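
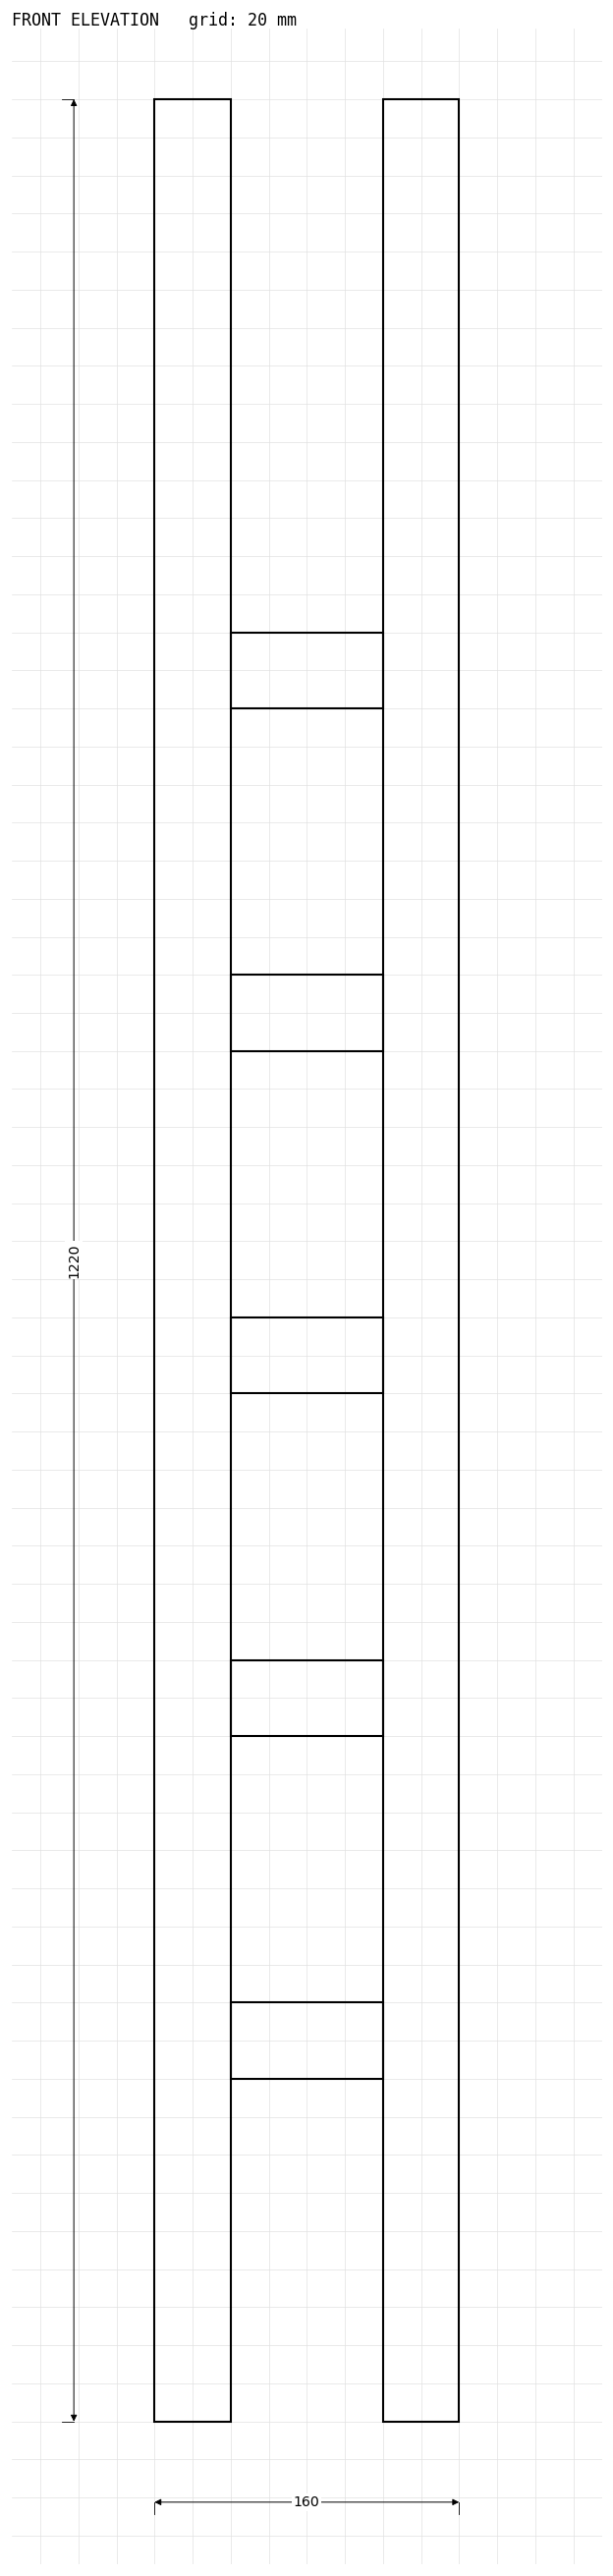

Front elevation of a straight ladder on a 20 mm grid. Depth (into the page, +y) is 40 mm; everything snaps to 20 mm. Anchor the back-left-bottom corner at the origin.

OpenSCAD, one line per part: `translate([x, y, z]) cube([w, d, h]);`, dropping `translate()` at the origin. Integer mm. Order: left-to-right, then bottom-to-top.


cube([40, 40, 1220]);
translate([40, 0, 180]) cube([80, 40, 40]);
translate([40, 0, 360]) cube([80, 40, 40]);
translate([40, 0, 540]) cube([80, 40, 40]);
translate([40, 0, 720]) cube([80, 40, 40]);
translate([40, 0, 900]) cube([80, 40, 40]);
translate([120, 0, 0]) cube([40, 40, 1220]);


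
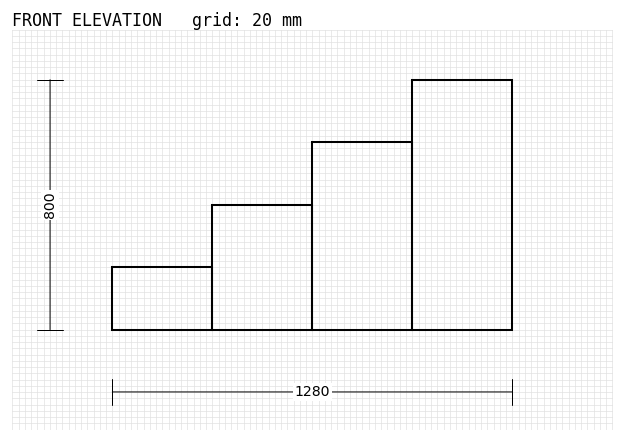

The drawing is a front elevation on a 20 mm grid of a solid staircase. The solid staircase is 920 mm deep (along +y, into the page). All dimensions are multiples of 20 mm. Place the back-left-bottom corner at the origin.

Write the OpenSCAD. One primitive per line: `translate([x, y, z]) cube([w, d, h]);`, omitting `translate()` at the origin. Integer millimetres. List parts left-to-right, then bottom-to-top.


cube([320, 920, 200]);
translate([320, 0, 0]) cube([320, 920, 400]);
translate([640, 0, 0]) cube([320, 920, 600]);
translate([960, 0, 0]) cube([320, 920, 800]);


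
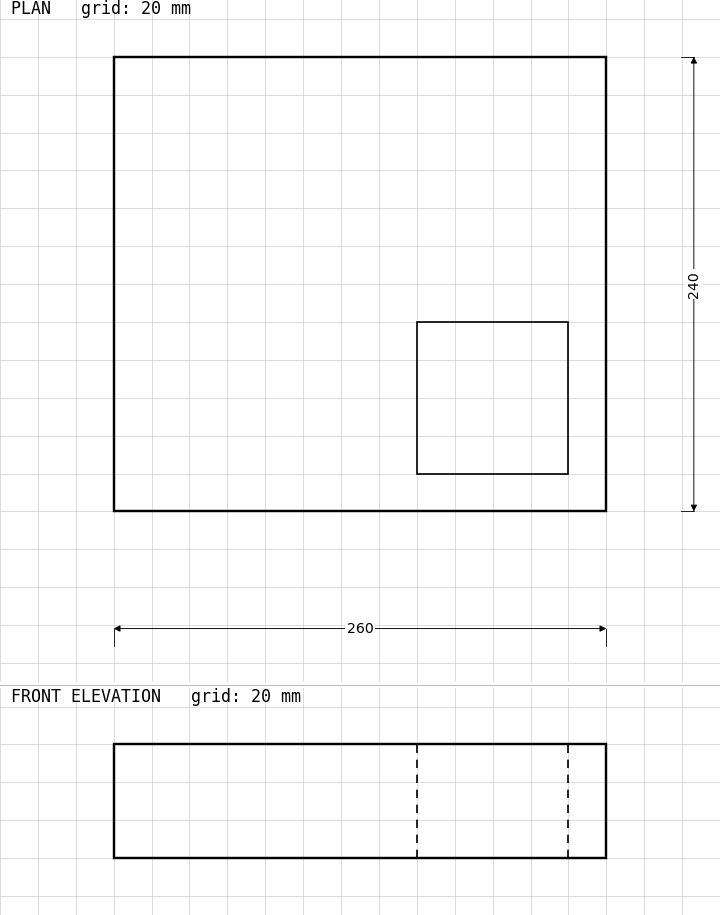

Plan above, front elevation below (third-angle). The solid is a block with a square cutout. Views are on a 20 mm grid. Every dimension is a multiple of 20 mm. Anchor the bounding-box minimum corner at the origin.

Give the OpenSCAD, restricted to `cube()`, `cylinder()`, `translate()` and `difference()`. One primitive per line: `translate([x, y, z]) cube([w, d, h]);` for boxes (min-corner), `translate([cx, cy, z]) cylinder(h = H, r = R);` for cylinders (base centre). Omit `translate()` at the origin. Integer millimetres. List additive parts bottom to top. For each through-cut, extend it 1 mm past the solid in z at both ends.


difference() {
  cube([260, 240, 60]);
  translate([160, 20, -1]) cube([80, 80, 62]);
}


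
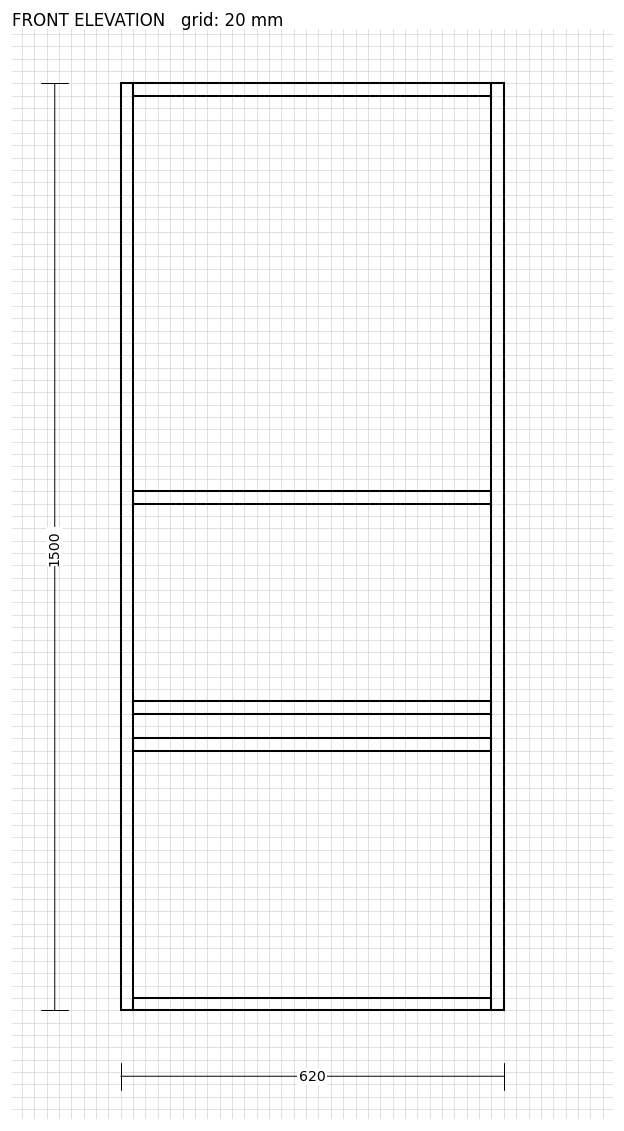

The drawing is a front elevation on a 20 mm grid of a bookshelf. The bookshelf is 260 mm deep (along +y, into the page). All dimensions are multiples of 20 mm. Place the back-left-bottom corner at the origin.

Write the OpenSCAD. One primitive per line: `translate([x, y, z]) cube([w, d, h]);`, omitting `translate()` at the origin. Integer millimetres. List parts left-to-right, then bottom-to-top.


cube([20, 260, 1500]);
translate([20, 0, 0]) cube([580, 260, 20]);
translate([20, 0, 420]) cube([580, 260, 20]);
translate([20, 0, 480]) cube([580, 260, 20]);
translate([20, 0, 820]) cube([580, 260, 20]);
translate([20, 0, 1480]) cube([580, 260, 20]);
translate([600, 0, 0]) cube([20, 260, 1500]);


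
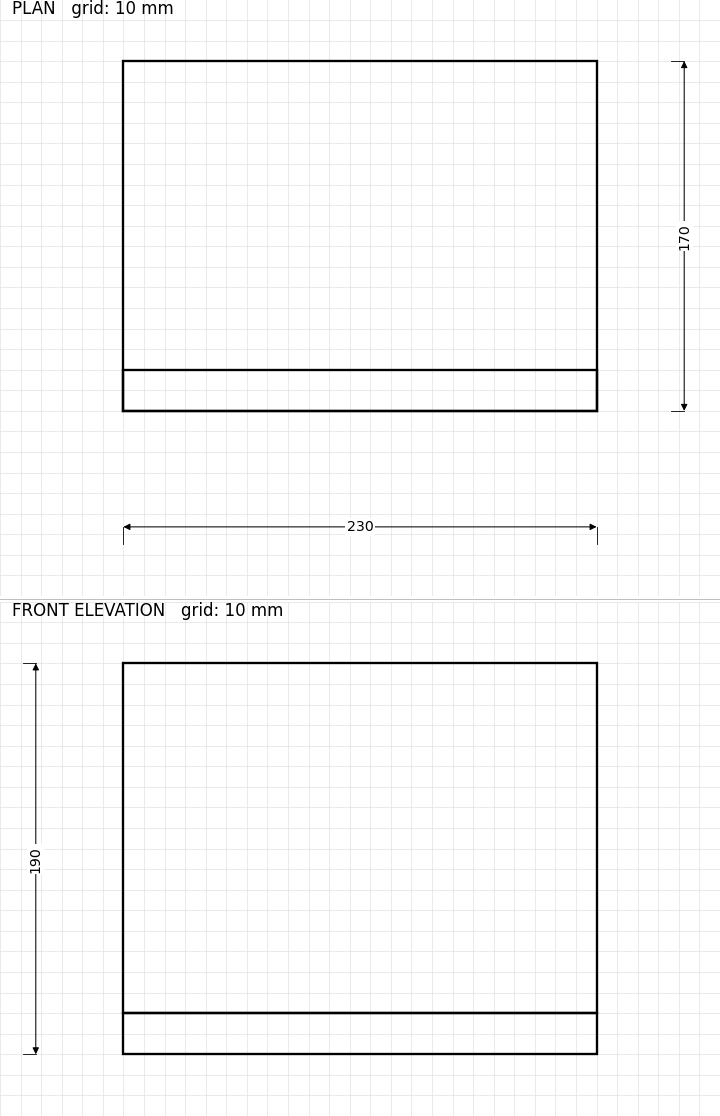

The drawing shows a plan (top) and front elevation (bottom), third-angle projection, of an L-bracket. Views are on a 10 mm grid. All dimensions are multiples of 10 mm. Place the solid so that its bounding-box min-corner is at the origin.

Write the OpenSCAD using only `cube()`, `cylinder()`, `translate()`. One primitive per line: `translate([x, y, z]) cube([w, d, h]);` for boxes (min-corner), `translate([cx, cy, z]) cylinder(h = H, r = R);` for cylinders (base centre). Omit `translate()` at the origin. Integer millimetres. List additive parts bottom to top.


cube([230, 170, 20]);
translate([0, 0, 20]) cube([230, 20, 170]);


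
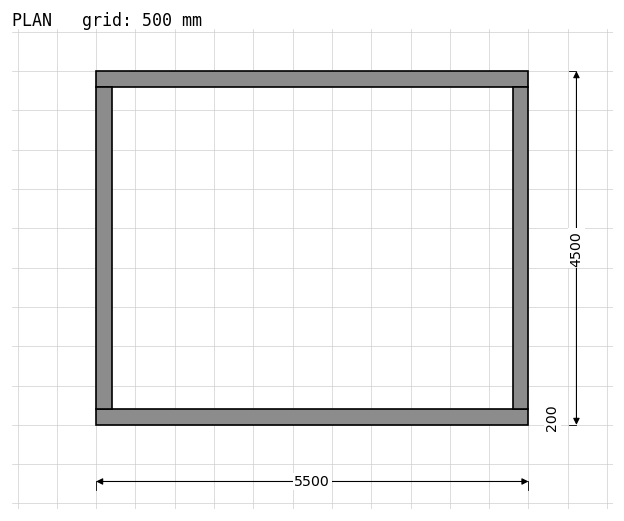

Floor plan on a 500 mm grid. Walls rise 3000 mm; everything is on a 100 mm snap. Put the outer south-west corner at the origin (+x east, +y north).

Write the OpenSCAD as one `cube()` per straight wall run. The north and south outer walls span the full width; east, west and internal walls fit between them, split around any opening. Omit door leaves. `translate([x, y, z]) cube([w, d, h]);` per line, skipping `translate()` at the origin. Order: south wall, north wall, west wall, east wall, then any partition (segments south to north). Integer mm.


cube([5500, 200, 3000]);
translate([0, 4300, 0]) cube([5500, 200, 3000]);
translate([0, 200, 0]) cube([200, 4100, 3000]);
translate([5300, 200, 0]) cube([200, 4100, 3000]);


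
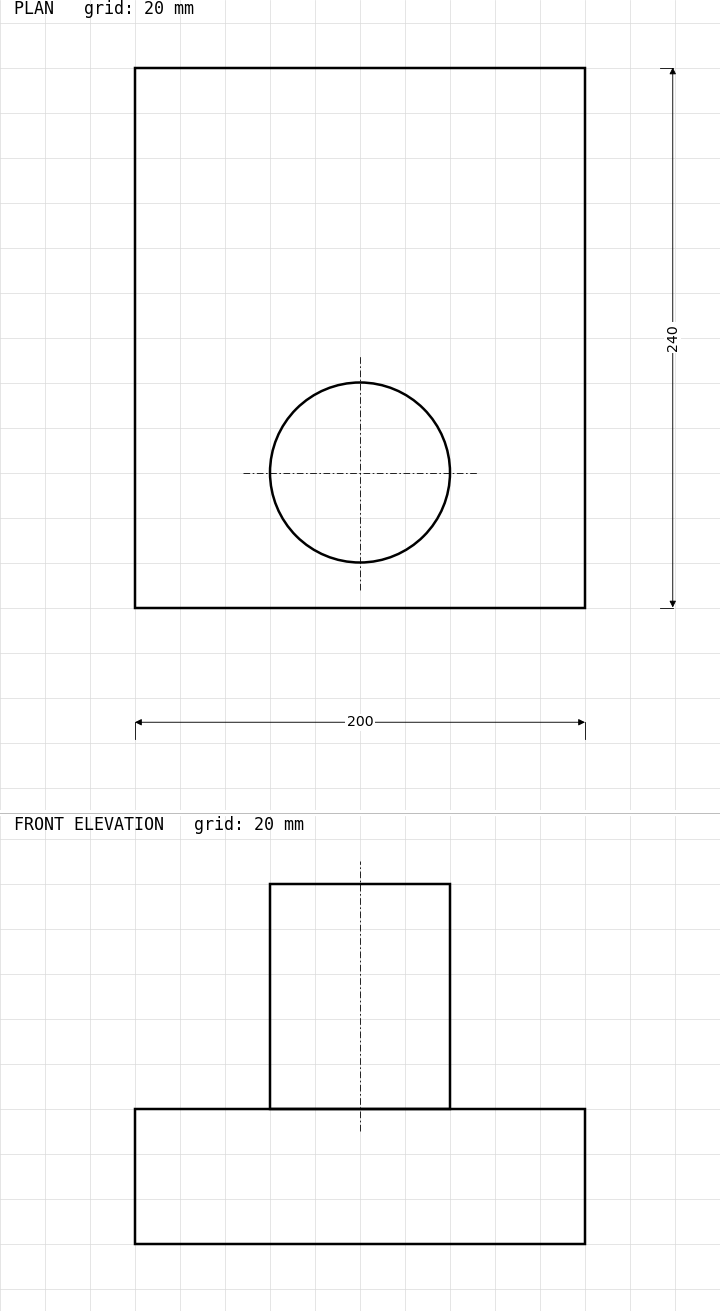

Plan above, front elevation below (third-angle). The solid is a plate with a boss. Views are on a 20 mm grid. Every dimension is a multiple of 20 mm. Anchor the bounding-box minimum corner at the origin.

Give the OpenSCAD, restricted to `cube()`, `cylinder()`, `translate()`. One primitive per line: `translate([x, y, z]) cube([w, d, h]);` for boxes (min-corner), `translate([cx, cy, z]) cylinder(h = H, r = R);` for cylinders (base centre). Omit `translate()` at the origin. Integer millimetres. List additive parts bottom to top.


cube([200, 240, 60]);
translate([100, 60, 60]) cylinder(h = 100, r = 40);


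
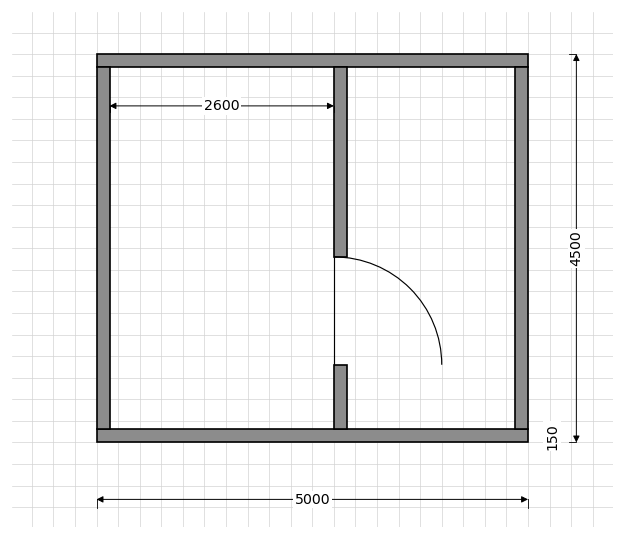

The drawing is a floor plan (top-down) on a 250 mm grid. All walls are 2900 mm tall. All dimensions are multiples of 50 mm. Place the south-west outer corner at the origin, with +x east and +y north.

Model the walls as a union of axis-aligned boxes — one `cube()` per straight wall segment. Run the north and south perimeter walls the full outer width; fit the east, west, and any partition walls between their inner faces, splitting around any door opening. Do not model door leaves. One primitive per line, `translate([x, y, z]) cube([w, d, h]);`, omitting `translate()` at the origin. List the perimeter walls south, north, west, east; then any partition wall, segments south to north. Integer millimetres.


cube([5000, 150, 2900]);
translate([0, 4350, 0]) cube([5000, 150, 2900]);
translate([0, 150, 0]) cube([150, 4200, 2900]);
translate([4850, 150, 0]) cube([150, 4200, 2900]);
translate([2750, 150, 0]) cube([150, 750, 2900]);
translate([2750, 2150, 0]) cube([150, 2200, 2900]);


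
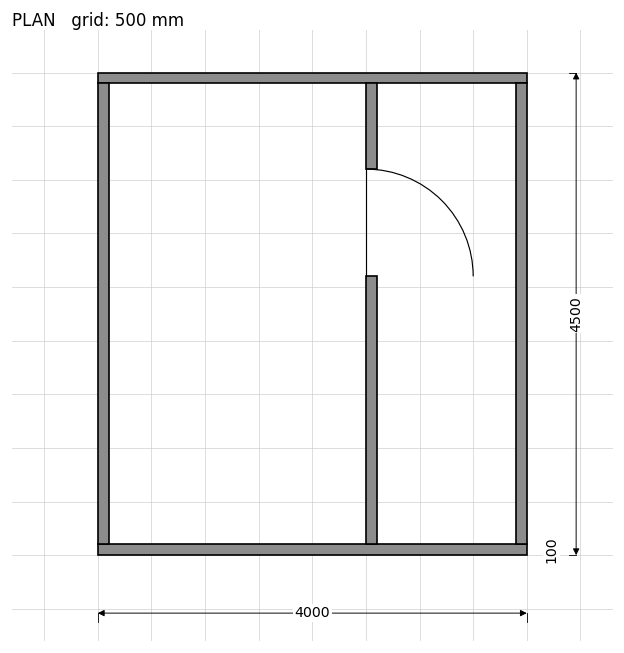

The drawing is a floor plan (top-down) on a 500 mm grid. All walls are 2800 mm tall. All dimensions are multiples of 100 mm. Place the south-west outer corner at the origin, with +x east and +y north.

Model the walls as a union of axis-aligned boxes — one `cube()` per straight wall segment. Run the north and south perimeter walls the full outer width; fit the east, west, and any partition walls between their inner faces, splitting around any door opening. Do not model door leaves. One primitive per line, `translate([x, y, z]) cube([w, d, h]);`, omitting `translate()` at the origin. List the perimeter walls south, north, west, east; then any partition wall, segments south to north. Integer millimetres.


cube([4000, 100, 2800]);
translate([0, 4400, 0]) cube([4000, 100, 2800]);
translate([0, 100, 0]) cube([100, 4300, 2800]);
translate([3900, 100, 0]) cube([100, 4300, 2800]);
translate([2500, 100, 0]) cube([100, 2500, 2800]);
translate([2500, 3600, 0]) cube([100, 800, 2800]);


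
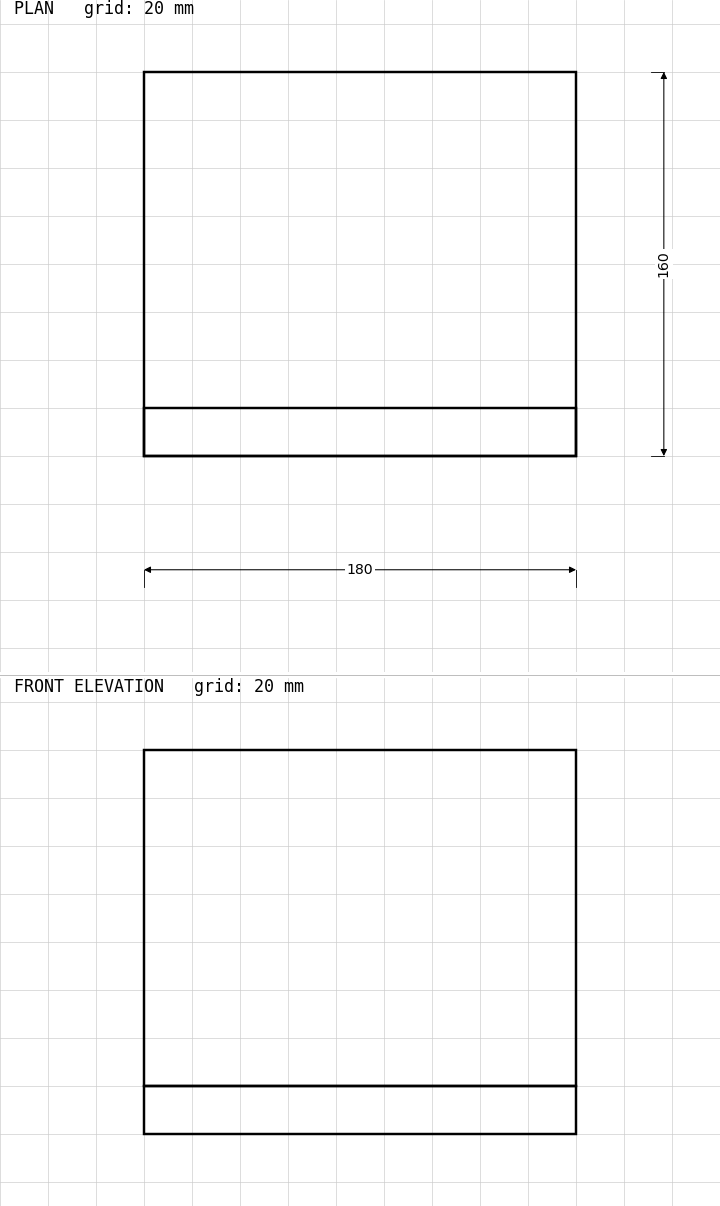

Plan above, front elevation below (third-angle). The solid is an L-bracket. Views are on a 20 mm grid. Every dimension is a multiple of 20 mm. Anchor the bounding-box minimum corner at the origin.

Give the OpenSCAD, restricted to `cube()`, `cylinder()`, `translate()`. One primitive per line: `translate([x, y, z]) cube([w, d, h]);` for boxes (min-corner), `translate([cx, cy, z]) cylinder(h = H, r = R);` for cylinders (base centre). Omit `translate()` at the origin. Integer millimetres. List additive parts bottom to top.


cube([180, 160, 20]);
translate([0, 0, 20]) cube([180, 20, 140]);


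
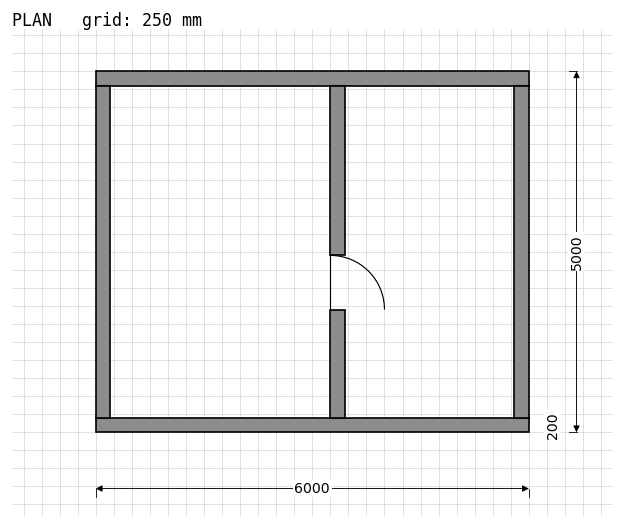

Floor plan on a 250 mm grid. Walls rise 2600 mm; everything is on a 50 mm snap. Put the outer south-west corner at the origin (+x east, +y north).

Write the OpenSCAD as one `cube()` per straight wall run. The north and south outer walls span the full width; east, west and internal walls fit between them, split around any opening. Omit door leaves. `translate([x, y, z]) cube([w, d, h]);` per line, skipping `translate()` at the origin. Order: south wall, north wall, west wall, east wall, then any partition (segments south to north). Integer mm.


cube([6000, 200, 2600]);
translate([0, 4800, 0]) cube([6000, 200, 2600]);
translate([0, 200, 0]) cube([200, 4600, 2600]);
translate([5800, 200, 0]) cube([200, 4600, 2600]);
translate([3250, 200, 0]) cube([200, 1500, 2600]);
translate([3250, 2450, 0]) cube([200, 2350, 2600]);


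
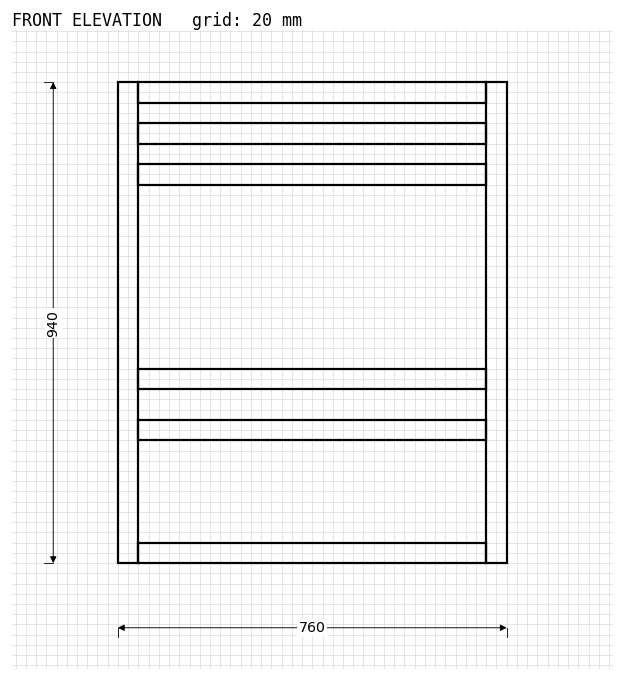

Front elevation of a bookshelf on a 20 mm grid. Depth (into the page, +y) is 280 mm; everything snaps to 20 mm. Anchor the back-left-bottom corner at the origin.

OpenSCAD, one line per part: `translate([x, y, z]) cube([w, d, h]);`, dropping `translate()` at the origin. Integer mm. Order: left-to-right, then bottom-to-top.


cube([40, 280, 940]);
translate([40, 0, 0]) cube([680, 280, 40]);
translate([40, 0, 240]) cube([680, 280, 40]);
translate([40, 0, 340]) cube([680, 280, 40]);
translate([40, 0, 740]) cube([680, 280, 40]);
translate([40, 0, 820]) cube([680, 280, 40]);
translate([40, 0, 900]) cube([680, 280, 40]);
translate([720, 0, 0]) cube([40, 280, 940]);


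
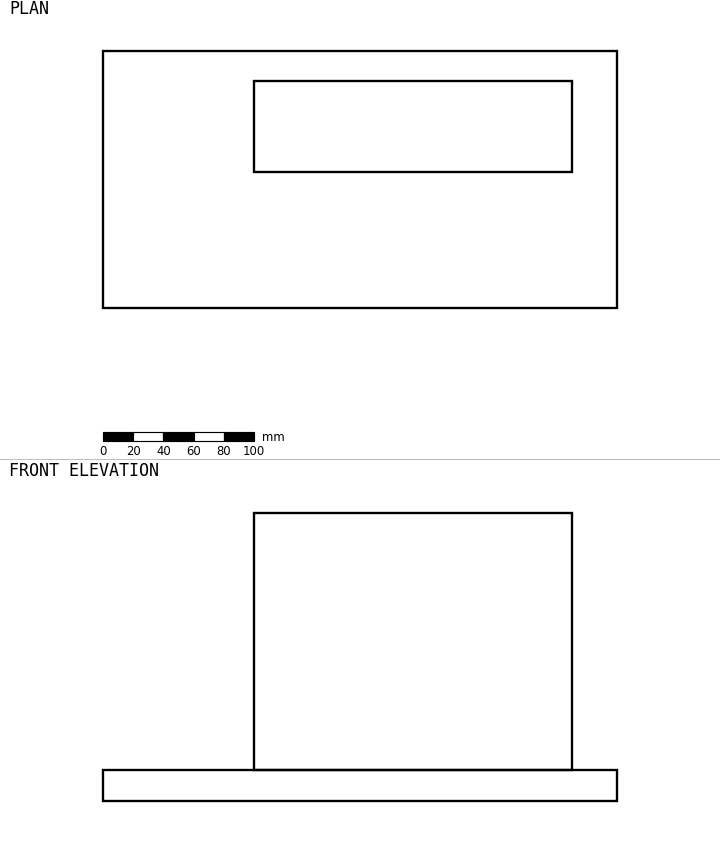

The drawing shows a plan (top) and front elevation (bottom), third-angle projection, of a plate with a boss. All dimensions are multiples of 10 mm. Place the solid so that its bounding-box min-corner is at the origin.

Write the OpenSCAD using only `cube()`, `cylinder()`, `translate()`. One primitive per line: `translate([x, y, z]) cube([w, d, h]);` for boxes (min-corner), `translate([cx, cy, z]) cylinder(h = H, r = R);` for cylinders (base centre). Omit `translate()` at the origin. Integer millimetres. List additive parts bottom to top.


cube([340, 170, 20]);
translate([100, 90, 20]) cube([210, 60, 170]);


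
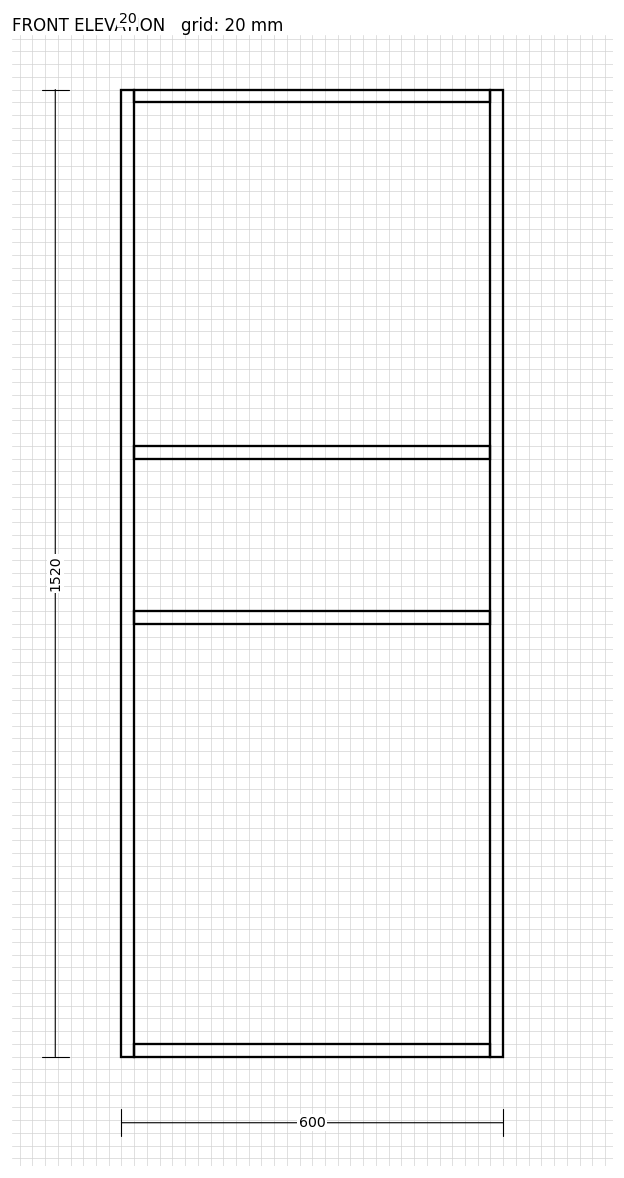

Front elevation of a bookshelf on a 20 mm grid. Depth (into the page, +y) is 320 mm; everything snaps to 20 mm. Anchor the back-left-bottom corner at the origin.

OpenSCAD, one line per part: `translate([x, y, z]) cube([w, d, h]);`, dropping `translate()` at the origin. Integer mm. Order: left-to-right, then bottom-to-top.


cube([20, 320, 1520]);
translate([20, 0, 0]) cube([560, 320, 20]);
translate([20, 0, 680]) cube([560, 320, 20]);
translate([20, 0, 940]) cube([560, 320, 20]);
translate([20, 0, 1500]) cube([560, 320, 20]);
translate([580, 0, 0]) cube([20, 320, 1520]);


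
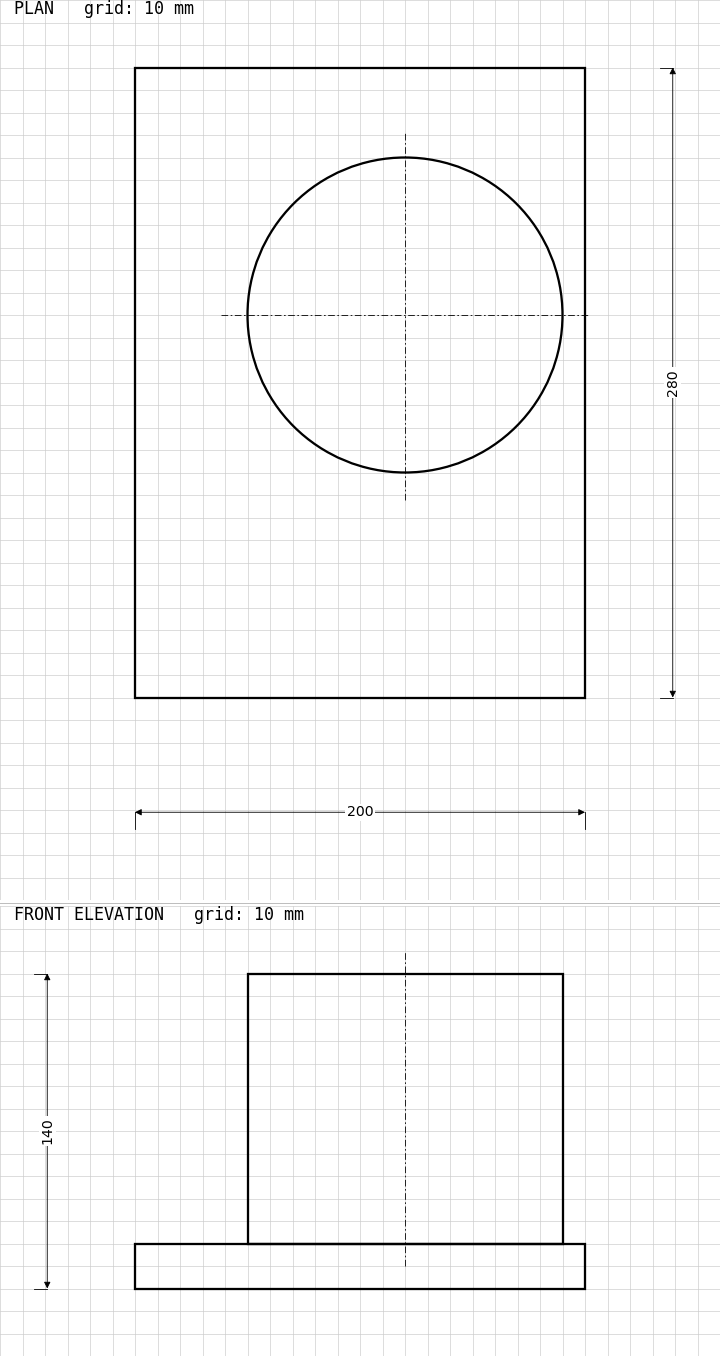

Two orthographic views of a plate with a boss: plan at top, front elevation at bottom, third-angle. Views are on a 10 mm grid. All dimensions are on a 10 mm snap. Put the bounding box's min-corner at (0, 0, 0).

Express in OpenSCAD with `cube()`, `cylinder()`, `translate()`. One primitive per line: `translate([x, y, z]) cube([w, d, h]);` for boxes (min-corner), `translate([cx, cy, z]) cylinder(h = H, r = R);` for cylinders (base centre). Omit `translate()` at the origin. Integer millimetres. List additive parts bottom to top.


cube([200, 280, 20]);
translate([120, 170, 20]) cylinder(h = 120, r = 70);


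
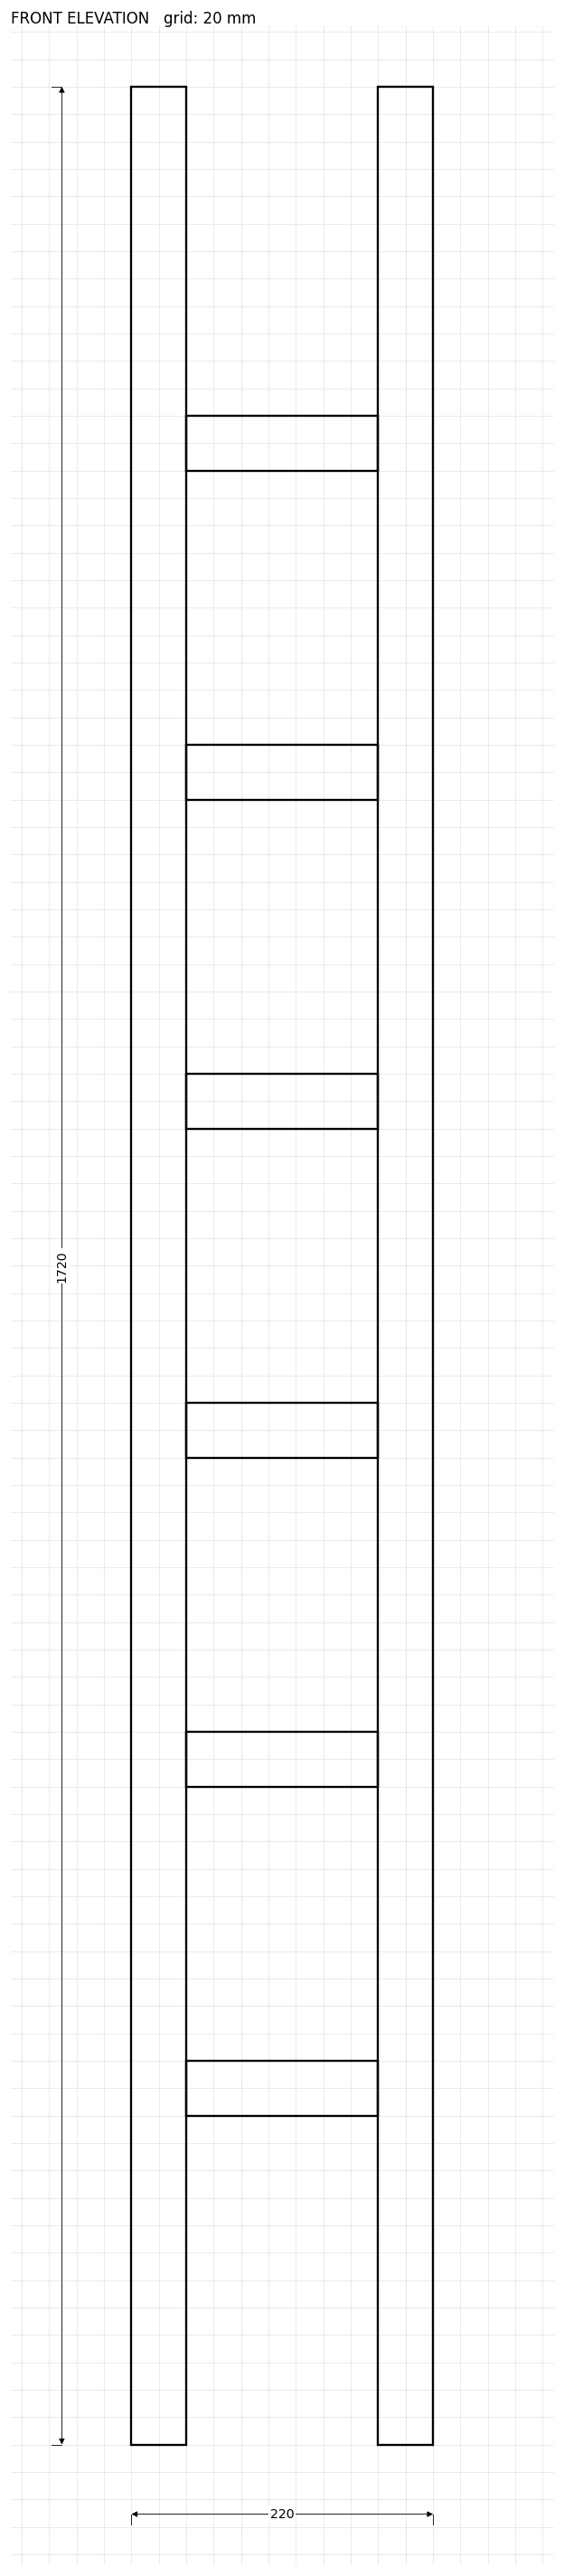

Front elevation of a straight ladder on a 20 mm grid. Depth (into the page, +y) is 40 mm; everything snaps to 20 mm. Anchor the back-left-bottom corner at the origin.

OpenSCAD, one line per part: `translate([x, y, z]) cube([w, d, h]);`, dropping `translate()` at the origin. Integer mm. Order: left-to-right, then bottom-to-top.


cube([40, 40, 1720]);
translate([40, 0, 240]) cube([140, 40, 40]);
translate([40, 0, 480]) cube([140, 40, 40]);
translate([40, 0, 720]) cube([140, 40, 40]);
translate([40, 0, 960]) cube([140, 40, 40]);
translate([40, 0, 1200]) cube([140, 40, 40]);
translate([40, 0, 1440]) cube([140, 40, 40]);
translate([180, 0, 0]) cube([40, 40, 1720]);


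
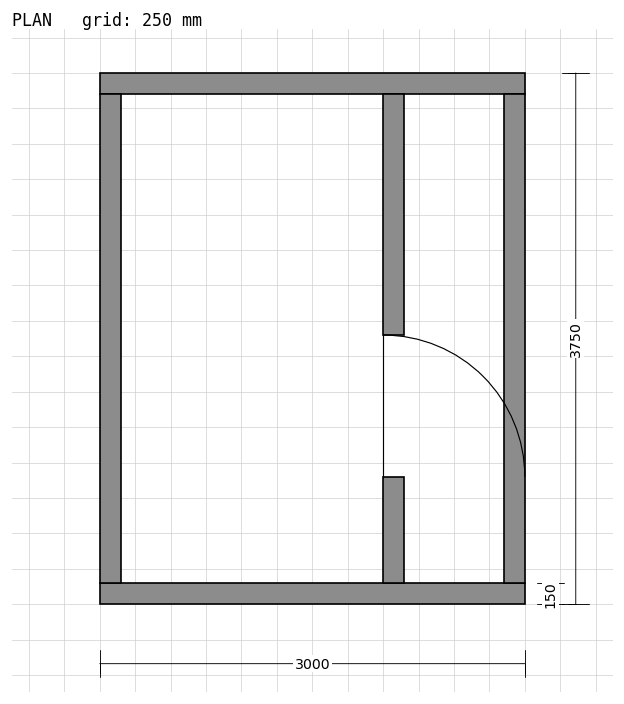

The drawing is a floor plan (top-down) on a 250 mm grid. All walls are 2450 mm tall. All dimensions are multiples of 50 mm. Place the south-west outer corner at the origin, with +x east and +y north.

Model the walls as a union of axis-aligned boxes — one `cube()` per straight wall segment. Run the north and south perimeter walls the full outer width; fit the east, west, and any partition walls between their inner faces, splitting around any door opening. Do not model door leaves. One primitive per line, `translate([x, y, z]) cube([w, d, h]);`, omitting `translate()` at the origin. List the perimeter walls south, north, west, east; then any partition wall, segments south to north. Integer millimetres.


cube([3000, 150, 2450]);
translate([0, 3600, 0]) cube([3000, 150, 2450]);
translate([0, 150, 0]) cube([150, 3450, 2450]);
translate([2850, 150, 0]) cube([150, 3450, 2450]);
translate([2000, 150, 0]) cube([150, 750, 2450]);
translate([2000, 1900, 0]) cube([150, 1700, 2450]);


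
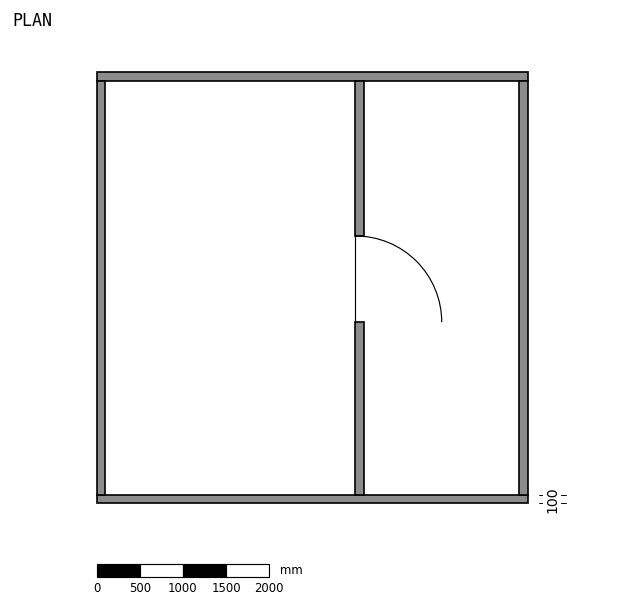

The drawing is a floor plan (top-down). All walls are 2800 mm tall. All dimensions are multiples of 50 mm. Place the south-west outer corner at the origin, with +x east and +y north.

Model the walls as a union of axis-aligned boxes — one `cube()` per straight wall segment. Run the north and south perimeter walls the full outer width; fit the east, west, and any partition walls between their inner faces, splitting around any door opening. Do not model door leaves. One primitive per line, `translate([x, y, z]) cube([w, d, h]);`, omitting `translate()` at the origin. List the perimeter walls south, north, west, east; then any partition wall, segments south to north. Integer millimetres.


cube([5000, 100, 2800]);
translate([0, 4900, 0]) cube([5000, 100, 2800]);
translate([0, 100, 0]) cube([100, 4800, 2800]);
translate([4900, 100, 0]) cube([100, 4800, 2800]);
translate([3000, 100, 0]) cube([100, 2000, 2800]);
translate([3000, 3100, 0]) cube([100, 1800, 2800]);


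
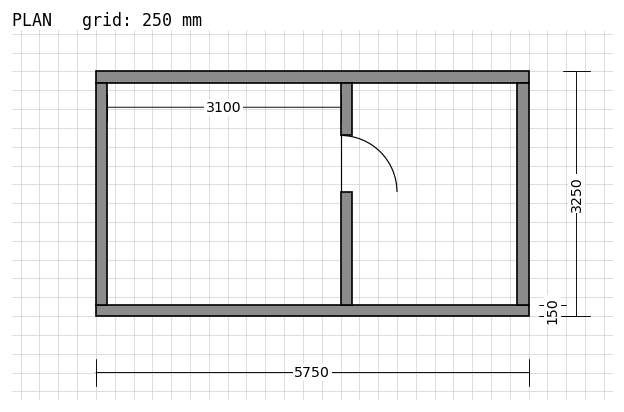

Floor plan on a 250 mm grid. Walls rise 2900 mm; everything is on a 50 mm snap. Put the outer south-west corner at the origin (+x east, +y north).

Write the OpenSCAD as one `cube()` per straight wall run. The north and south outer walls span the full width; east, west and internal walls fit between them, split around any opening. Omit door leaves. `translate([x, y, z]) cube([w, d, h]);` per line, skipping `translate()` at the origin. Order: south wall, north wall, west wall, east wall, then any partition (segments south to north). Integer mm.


cube([5750, 150, 2900]);
translate([0, 3100, 0]) cube([5750, 150, 2900]);
translate([0, 150, 0]) cube([150, 2950, 2900]);
translate([5600, 150, 0]) cube([150, 2950, 2900]);
translate([3250, 150, 0]) cube([150, 1500, 2900]);
translate([3250, 2400, 0]) cube([150, 700, 2900]);


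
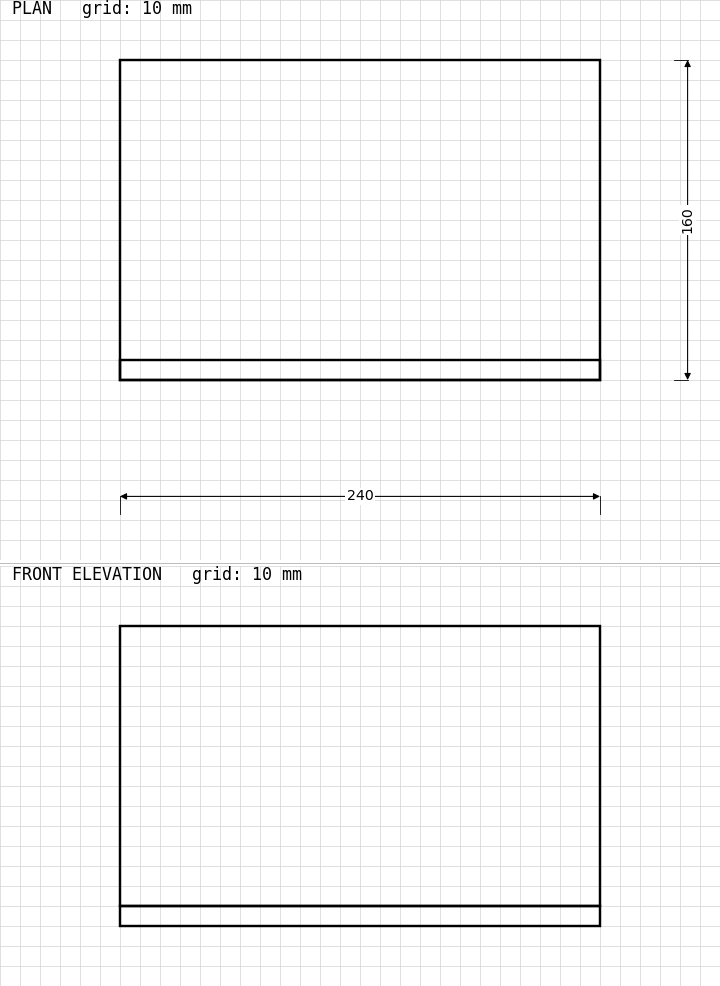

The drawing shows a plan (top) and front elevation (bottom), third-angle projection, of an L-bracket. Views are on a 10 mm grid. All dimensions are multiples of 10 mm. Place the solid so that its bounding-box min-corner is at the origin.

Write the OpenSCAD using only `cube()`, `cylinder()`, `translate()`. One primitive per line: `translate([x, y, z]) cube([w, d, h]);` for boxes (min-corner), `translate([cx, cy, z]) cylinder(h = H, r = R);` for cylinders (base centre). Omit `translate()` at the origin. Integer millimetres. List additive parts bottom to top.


cube([240, 160, 10]);
translate([0, 0, 10]) cube([240, 10, 140]);


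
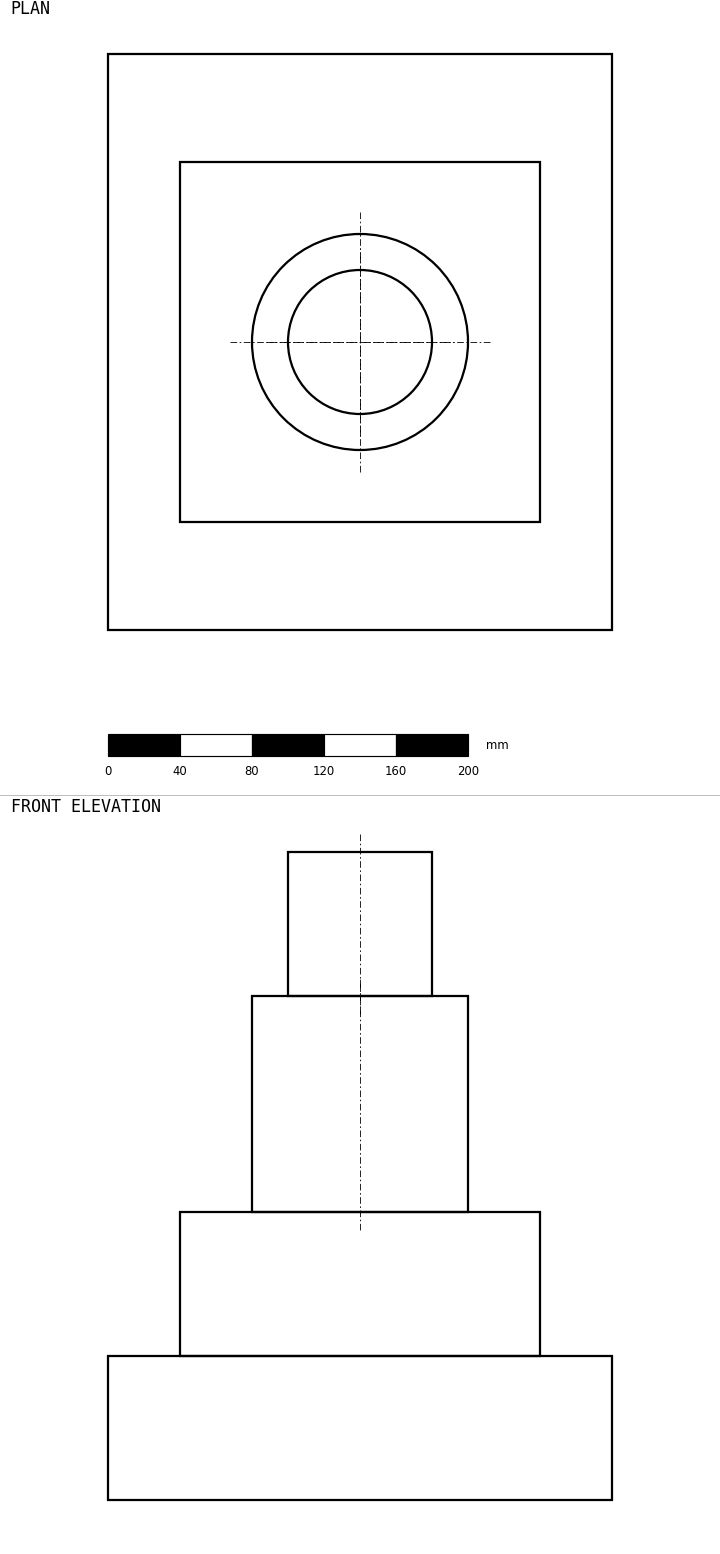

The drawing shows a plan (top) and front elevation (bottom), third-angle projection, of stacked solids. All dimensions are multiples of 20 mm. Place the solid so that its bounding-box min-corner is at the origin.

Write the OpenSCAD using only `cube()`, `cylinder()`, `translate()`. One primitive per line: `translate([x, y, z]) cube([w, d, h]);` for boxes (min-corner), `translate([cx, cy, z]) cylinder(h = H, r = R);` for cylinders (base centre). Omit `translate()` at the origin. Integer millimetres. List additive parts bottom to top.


cube([280, 320, 80]);
translate([40, 60, 80]) cube([200, 200, 80]);
translate([140, 160, 160]) cylinder(h = 120, r = 60);
translate([140, 160, 280]) cylinder(h = 80, r = 40);


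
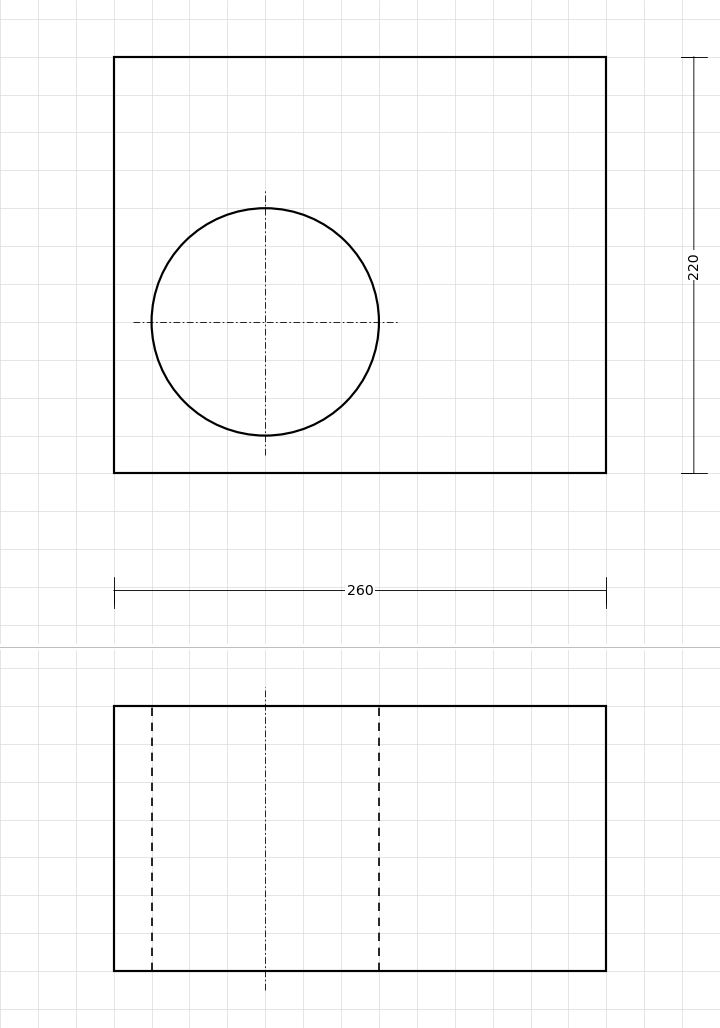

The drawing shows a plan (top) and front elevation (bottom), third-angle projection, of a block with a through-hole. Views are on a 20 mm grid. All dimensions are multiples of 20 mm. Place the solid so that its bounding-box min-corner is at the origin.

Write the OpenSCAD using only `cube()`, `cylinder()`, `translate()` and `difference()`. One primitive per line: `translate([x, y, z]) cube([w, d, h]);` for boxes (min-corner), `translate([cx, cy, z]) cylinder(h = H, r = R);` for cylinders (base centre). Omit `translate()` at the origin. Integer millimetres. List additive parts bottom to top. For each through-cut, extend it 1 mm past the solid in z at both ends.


difference() {
  cube([260, 220, 140]);
  translate([80, 80, -1]) cylinder(h = 142, r = 60);
}


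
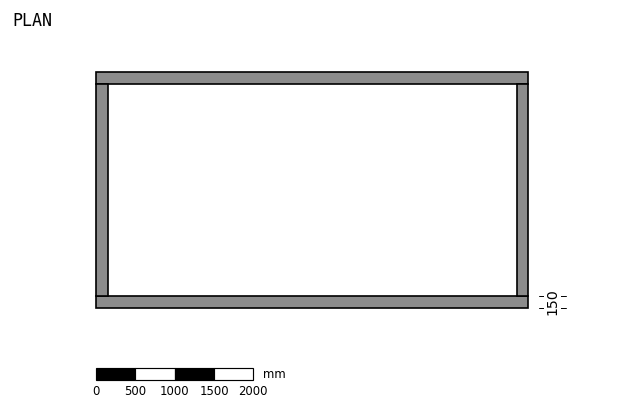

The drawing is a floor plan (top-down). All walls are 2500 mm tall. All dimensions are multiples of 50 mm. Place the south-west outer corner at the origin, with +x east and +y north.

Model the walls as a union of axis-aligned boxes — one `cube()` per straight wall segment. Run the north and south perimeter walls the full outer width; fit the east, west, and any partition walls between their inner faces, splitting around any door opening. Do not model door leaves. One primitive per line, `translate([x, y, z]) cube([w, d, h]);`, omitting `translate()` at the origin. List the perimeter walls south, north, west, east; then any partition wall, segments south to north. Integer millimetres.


cube([5500, 150, 2500]);
translate([0, 2850, 0]) cube([5500, 150, 2500]);
translate([0, 150, 0]) cube([150, 2700, 2500]);
translate([5350, 150, 0]) cube([150, 2700, 2500]);


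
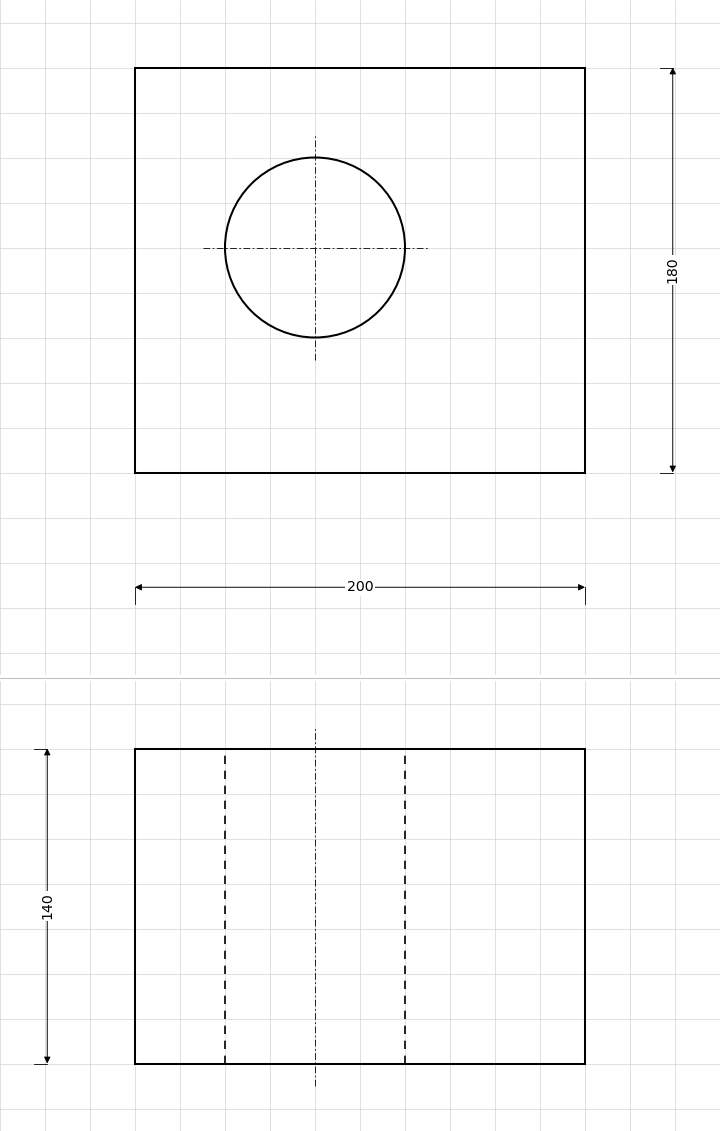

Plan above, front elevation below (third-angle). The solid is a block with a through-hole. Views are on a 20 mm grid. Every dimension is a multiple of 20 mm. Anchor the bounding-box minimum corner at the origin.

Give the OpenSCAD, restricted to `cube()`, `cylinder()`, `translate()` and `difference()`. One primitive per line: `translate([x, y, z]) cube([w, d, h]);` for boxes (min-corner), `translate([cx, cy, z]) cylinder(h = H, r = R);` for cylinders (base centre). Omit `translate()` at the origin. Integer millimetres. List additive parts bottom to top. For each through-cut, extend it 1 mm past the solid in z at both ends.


difference() {
  cube([200, 180, 140]);
  translate([80, 100, -1]) cylinder(h = 142, r = 40);
}


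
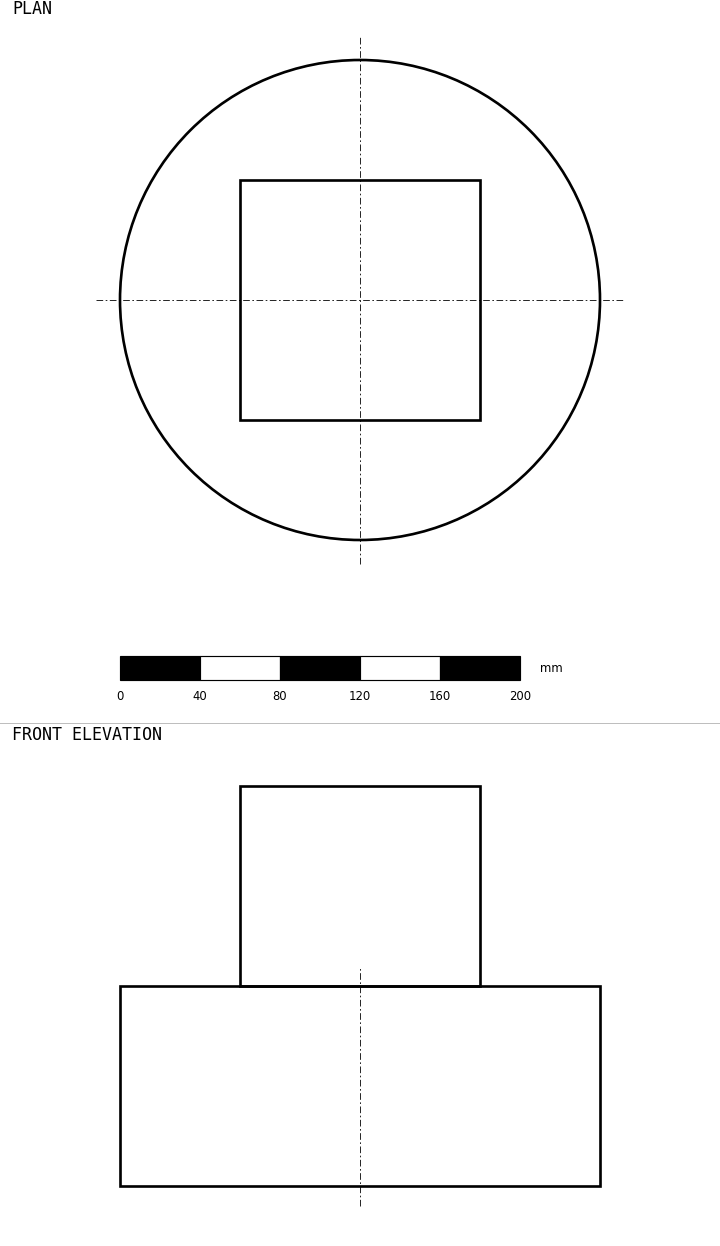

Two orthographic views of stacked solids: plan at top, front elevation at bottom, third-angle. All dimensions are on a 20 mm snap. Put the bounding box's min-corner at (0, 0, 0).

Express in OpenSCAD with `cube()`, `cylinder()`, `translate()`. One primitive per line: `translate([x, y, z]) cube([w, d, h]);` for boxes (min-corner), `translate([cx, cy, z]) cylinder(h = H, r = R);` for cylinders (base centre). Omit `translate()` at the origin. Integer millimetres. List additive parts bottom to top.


translate([120, 120, 0]) cylinder(h = 100, r = 120);
translate([60, 60, 100]) cube([120, 120, 100]);


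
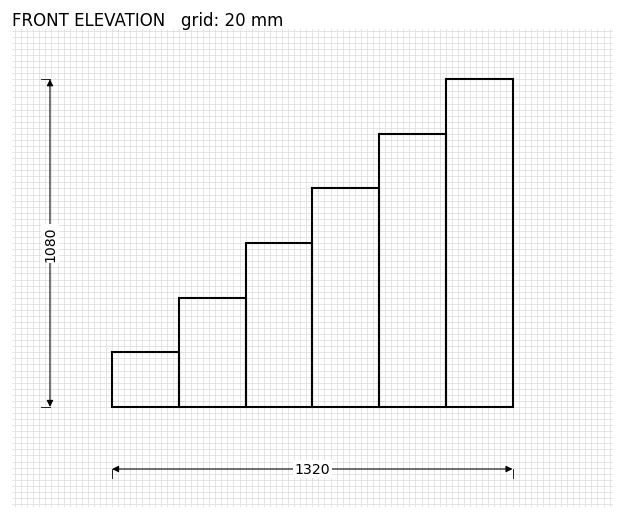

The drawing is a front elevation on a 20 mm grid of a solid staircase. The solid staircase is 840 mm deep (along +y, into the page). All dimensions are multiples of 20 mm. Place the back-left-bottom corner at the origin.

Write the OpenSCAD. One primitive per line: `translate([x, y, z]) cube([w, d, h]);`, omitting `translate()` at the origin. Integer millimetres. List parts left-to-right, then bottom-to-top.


cube([220, 840, 180]);
translate([220, 0, 0]) cube([220, 840, 360]);
translate([440, 0, 0]) cube([220, 840, 540]);
translate([660, 0, 0]) cube([220, 840, 720]);
translate([880, 0, 0]) cube([220, 840, 900]);
translate([1100, 0, 0]) cube([220, 840, 1080]);


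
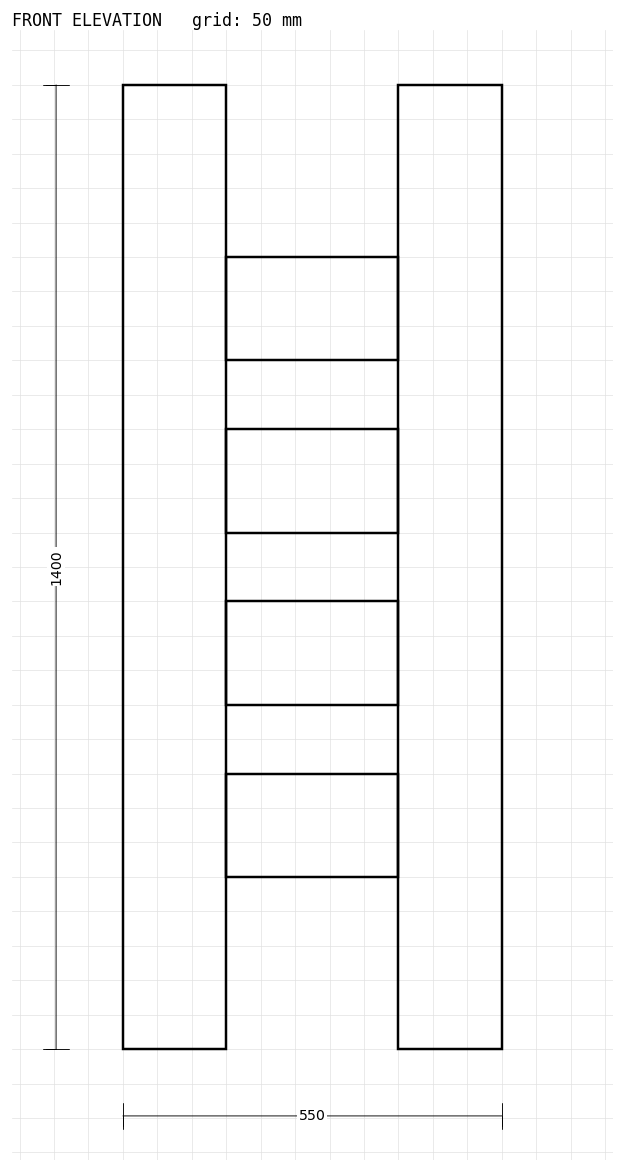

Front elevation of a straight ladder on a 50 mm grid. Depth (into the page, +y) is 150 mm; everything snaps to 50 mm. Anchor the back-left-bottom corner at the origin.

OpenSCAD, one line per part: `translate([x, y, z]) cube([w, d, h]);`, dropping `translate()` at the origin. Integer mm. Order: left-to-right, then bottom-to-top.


cube([150, 150, 1400]);
translate([150, 0, 250]) cube([250, 150, 150]);
translate([150, 0, 500]) cube([250, 150, 150]);
translate([150, 0, 750]) cube([250, 150, 150]);
translate([150, 0, 1000]) cube([250, 150, 150]);
translate([400, 0, 0]) cube([150, 150, 1400]);


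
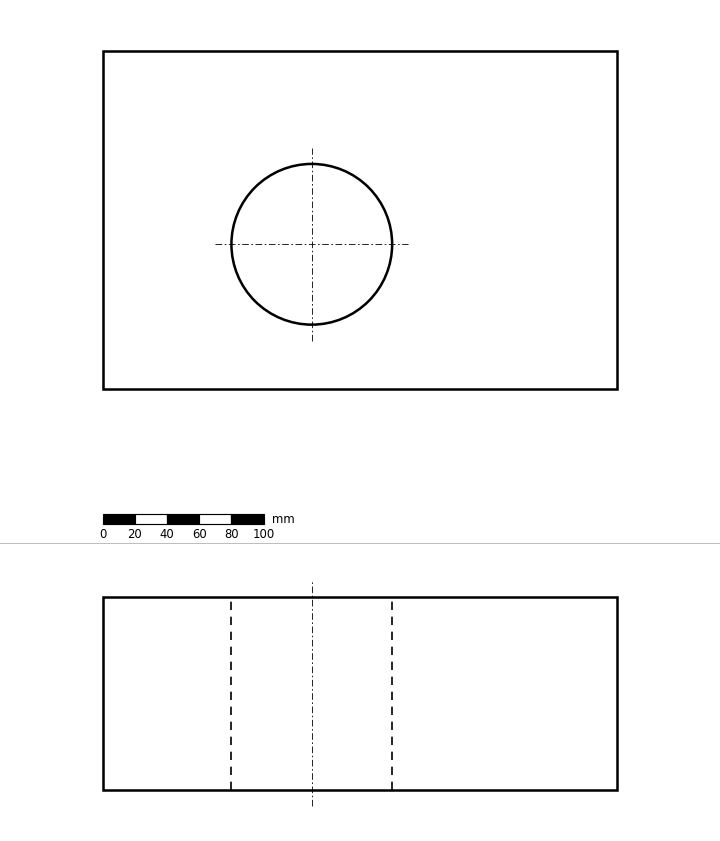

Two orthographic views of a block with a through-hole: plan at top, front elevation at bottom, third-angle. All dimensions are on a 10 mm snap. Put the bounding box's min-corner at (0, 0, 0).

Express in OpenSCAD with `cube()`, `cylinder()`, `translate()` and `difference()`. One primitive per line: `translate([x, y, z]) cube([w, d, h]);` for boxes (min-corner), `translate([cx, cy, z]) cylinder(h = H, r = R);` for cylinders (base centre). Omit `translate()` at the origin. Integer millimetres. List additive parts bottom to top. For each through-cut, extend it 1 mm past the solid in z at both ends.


difference() {
  cube([320, 210, 120]);
  translate([130, 90, -1]) cylinder(h = 122, r = 50);
}


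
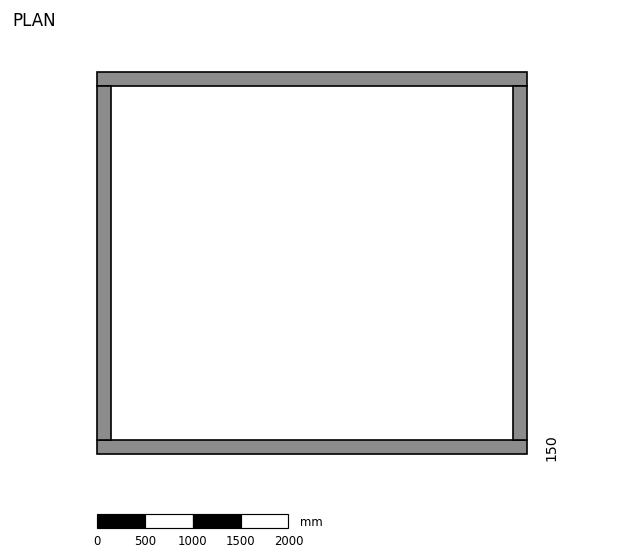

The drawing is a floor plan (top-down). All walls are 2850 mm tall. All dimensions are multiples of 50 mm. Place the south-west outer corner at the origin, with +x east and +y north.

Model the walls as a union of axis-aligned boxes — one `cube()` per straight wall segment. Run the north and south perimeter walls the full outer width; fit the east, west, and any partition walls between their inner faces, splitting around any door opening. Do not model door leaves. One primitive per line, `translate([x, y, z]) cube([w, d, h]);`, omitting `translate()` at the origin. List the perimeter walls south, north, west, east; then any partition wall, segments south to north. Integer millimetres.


cube([4500, 150, 2850]);
translate([0, 3850, 0]) cube([4500, 150, 2850]);
translate([0, 150, 0]) cube([150, 3700, 2850]);
translate([4350, 150, 0]) cube([150, 3700, 2850]);


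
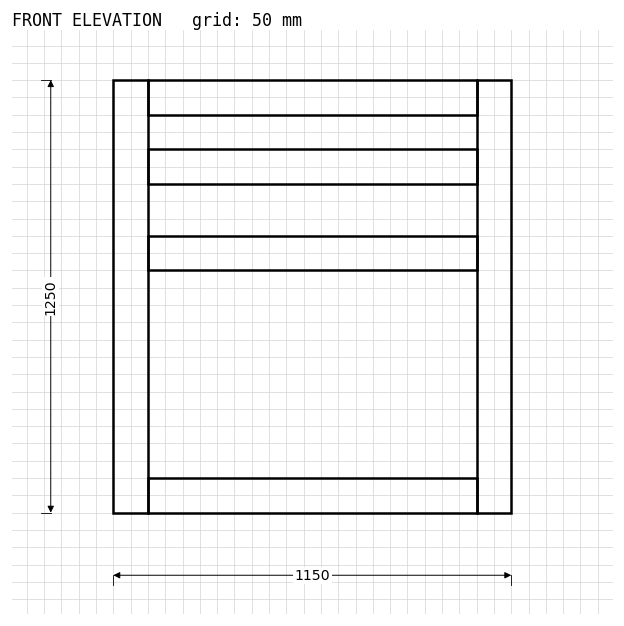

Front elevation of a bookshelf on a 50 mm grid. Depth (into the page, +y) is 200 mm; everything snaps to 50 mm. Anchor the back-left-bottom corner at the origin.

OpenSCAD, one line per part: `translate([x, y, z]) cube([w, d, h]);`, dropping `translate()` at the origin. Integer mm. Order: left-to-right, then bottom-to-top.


cube([100, 200, 1250]);
translate([100, 0, 0]) cube([950, 200, 100]);
translate([100, 0, 700]) cube([950, 200, 100]);
translate([100, 0, 950]) cube([950, 200, 100]);
translate([100, 0, 1150]) cube([950, 200, 100]);
translate([1050, 0, 0]) cube([100, 200, 1250]);


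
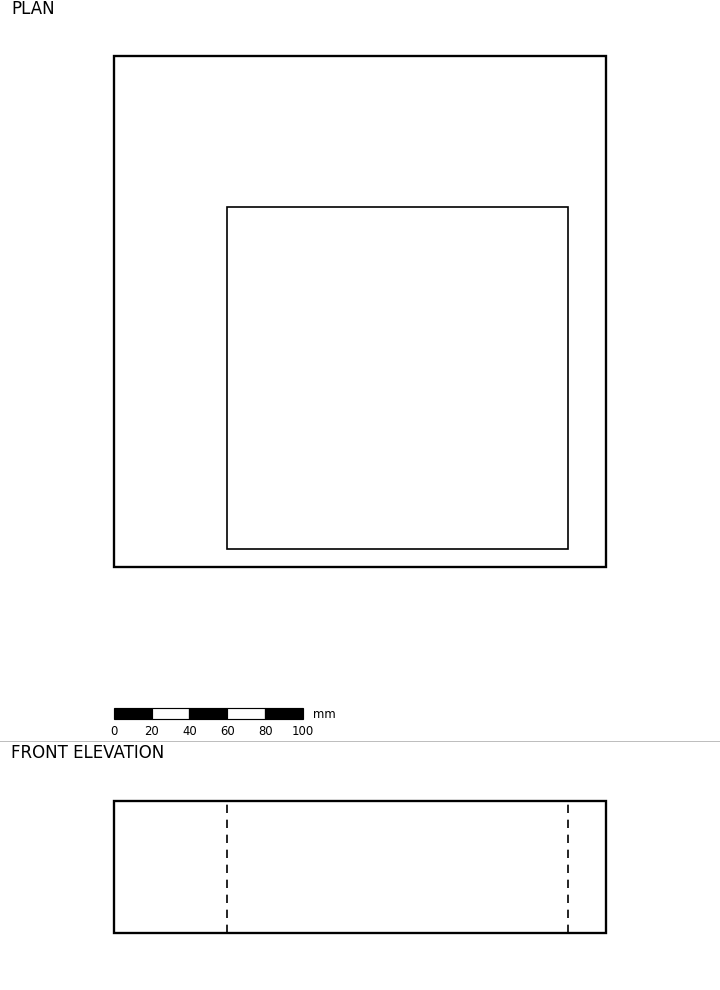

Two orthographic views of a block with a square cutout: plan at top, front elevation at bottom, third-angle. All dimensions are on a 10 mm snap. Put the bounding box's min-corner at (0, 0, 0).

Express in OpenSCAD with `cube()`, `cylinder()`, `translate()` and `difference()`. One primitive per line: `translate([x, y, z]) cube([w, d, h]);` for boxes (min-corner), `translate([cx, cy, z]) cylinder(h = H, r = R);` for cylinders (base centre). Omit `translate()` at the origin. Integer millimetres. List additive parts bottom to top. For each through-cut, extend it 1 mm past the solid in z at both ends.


difference() {
  cube([260, 270, 70]);
  translate([60, 10, -1]) cube([180, 180, 72]);
}


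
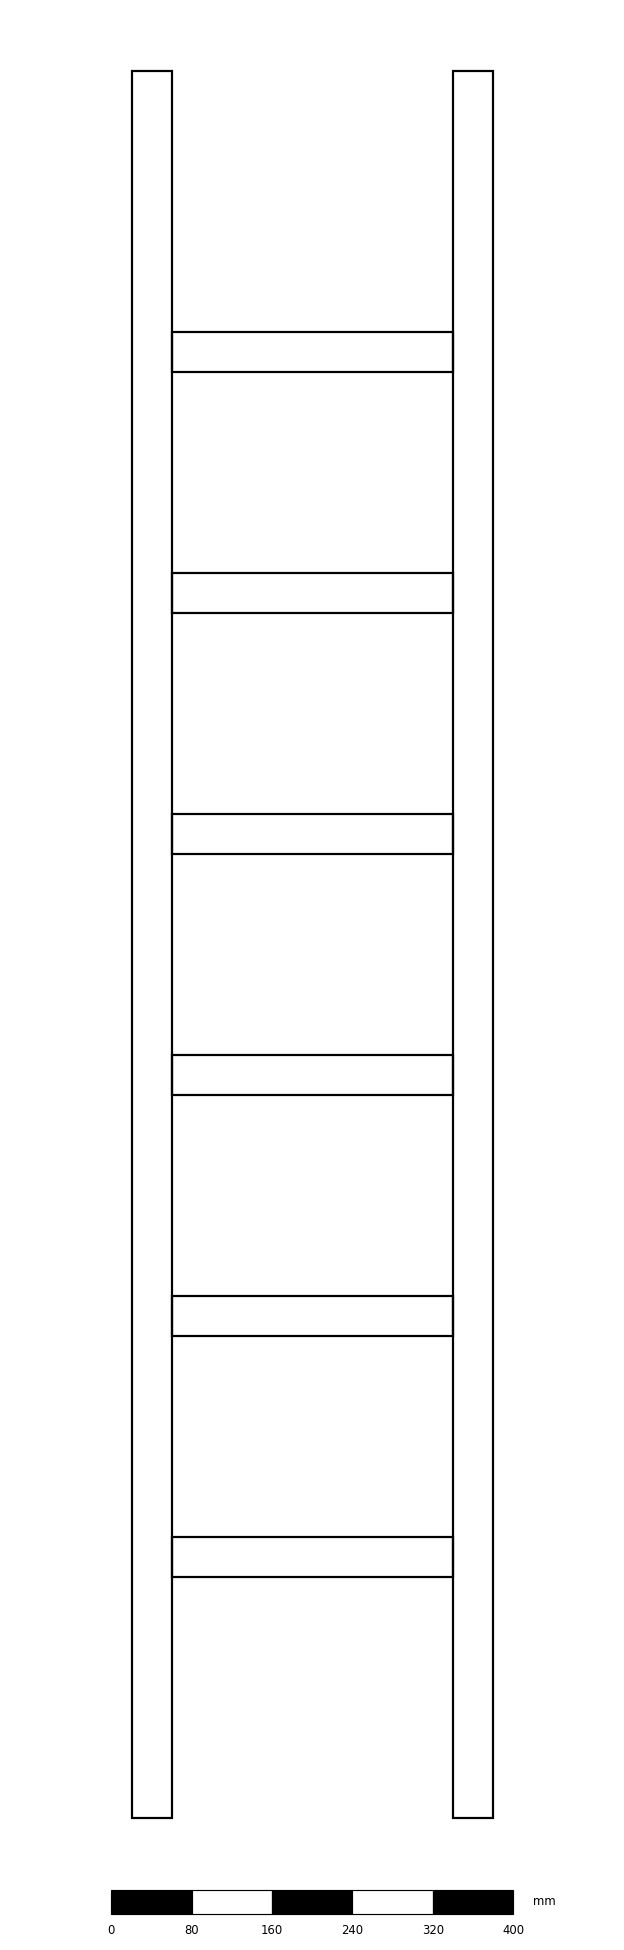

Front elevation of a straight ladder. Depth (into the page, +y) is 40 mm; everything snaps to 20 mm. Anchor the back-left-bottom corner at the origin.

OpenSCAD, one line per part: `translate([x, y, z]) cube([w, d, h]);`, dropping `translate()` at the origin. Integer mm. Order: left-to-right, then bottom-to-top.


cube([40, 40, 1740]);
translate([40, 0, 240]) cube([280, 40, 40]);
translate([40, 0, 480]) cube([280, 40, 40]);
translate([40, 0, 720]) cube([280, 40, 40]);
translate([40, 0, 960]) cube([280, 40, 40]);
translate([40, 0, 1200]) cube([280, 40, 40]);
translate([40, 0, 1440]) cube([280, 40, 40]);
translate([320, 0, 0]) cube([40, 40, 1740]);


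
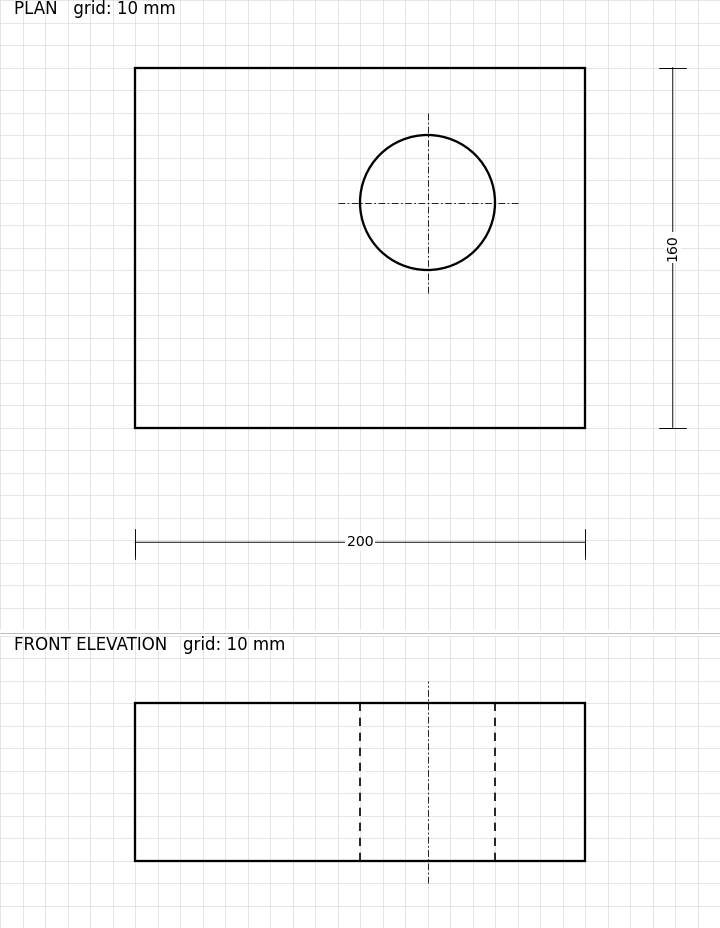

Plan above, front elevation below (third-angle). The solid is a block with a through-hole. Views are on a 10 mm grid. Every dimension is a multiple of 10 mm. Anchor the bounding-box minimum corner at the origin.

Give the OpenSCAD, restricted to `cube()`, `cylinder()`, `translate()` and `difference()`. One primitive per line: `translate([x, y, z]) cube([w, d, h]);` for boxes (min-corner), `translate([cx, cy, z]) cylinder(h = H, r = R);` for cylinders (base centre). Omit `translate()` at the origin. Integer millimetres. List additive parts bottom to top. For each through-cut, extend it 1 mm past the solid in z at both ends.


difference() {
  cube([200, 160, 70]);
  translate([130, 100, -1]) cylinder(h = 72, r = 30);
}


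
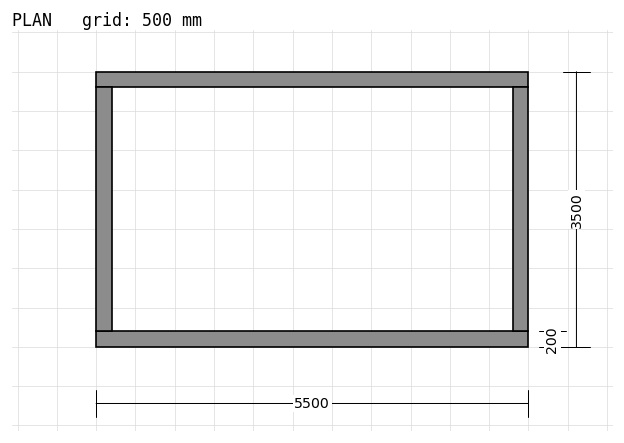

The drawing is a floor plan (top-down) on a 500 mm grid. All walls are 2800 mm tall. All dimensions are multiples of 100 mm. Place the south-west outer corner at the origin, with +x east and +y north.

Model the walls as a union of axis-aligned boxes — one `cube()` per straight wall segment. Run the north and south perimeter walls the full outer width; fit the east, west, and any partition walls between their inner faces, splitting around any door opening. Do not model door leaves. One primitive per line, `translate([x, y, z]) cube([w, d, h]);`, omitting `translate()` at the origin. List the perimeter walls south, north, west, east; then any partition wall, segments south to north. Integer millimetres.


cube([5500, 200, 2800]);
translate([0, 3300, 0]) cube([5500, 200, 2800]);
translate([0, 200, 0]) cube([200, 3100, 2800]);
translate([5300, 200, 0]) cube([200, 3100, 2800]);
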